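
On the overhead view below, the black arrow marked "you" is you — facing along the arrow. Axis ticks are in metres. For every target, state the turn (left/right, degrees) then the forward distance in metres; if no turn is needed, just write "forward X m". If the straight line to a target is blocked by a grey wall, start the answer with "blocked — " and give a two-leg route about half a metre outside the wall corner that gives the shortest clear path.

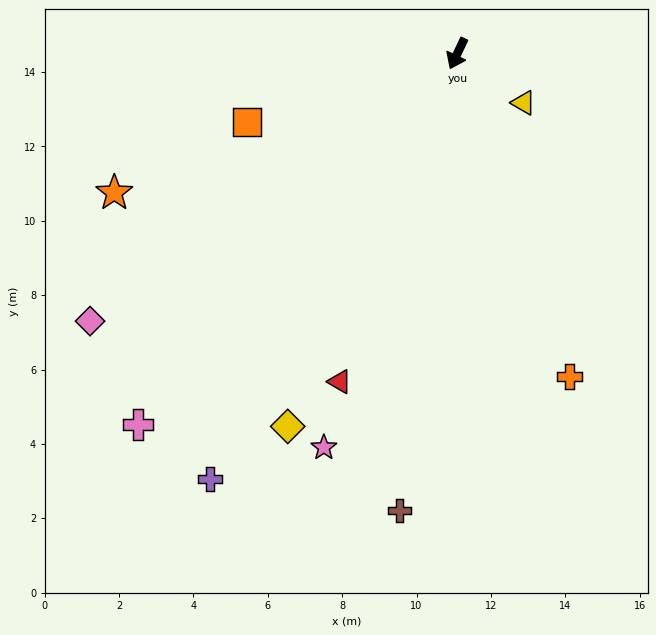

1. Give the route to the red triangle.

turn left 6°, forward 9.4 m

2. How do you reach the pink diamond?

turn right 29°, forward 12.2 m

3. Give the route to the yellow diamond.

forward 11.0 m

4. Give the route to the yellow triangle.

turn left 79°, forward 2.2 m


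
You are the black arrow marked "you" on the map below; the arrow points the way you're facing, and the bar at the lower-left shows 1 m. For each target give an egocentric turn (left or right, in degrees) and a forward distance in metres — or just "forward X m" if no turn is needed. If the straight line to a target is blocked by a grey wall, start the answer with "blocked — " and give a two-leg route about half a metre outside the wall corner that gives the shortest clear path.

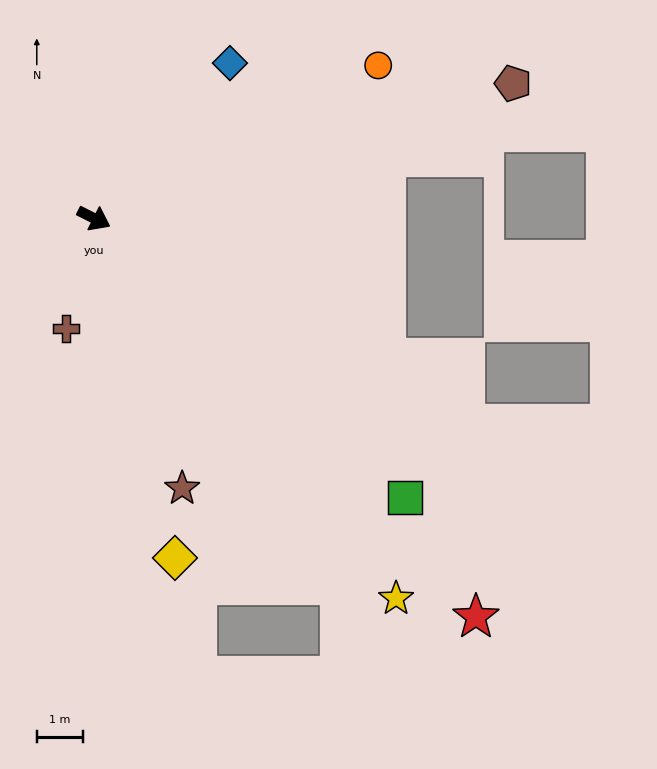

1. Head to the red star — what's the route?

turn right 19°, forward 11.9 m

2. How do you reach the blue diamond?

turn left 76°, forward 4.4 m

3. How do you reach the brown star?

turn right 45°, forward 6.1 m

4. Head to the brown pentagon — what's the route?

turn left 45°, forward 9.5 m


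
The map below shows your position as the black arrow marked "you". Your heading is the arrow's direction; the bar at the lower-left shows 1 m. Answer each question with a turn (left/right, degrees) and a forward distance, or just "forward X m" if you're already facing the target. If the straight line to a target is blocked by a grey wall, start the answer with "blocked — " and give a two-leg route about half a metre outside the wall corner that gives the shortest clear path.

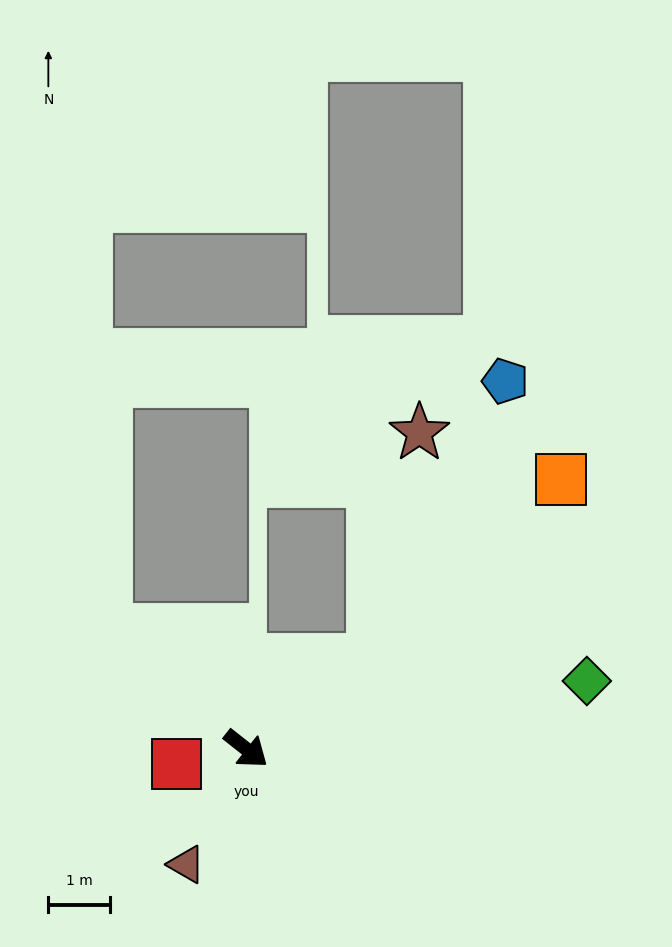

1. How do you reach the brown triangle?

turn right 79°, forward 2.1 m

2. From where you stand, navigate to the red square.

turn right 129°, forward 1.1 m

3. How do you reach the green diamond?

turn left 50°, forward 5.6 m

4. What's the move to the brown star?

blocked — turn left 73°, forward 2.5 m, then turn left 44°, forward 3.7 m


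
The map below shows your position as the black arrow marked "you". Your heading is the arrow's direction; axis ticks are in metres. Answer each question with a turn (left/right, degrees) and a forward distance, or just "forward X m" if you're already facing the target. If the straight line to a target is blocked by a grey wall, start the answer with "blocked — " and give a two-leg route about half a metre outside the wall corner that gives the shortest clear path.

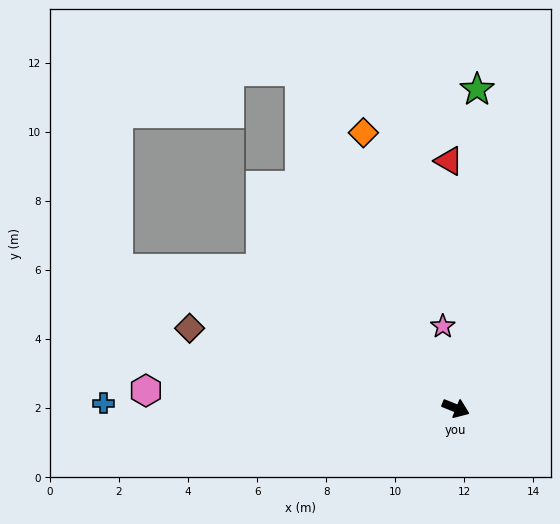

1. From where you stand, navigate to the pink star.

turn left 121°, forward 2.4 m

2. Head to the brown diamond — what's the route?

turn right 175°, forward 8.0 m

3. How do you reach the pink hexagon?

turn right 161°, forward 9.0 m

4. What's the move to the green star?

turn left 108°, forward 9.2 m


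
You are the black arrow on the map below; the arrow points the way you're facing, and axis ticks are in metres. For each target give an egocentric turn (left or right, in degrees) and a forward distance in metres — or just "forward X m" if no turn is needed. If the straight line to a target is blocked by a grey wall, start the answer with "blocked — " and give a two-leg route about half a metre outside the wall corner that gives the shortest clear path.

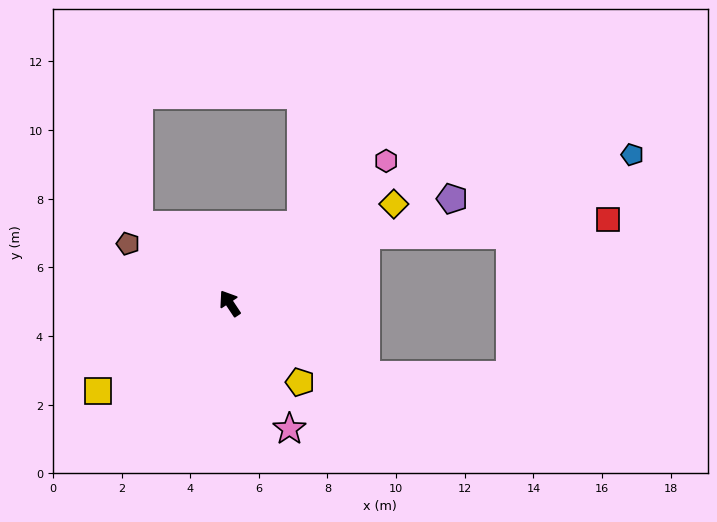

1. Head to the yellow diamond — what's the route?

turn right 92°, forward 5.6 m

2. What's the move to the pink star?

turn left 172°, forward 4.1 m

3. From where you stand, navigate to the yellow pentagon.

turn right 172°, forward 3.1 m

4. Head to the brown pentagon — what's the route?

turn left 26°, forward 3.4 m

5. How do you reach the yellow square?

turn left 90°, forward 4.6 m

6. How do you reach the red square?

blocked — turn right 97°, forward 4.4 m, then turn right 23°, forward 7.1 m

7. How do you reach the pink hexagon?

turn right 81°, forward 6.2 m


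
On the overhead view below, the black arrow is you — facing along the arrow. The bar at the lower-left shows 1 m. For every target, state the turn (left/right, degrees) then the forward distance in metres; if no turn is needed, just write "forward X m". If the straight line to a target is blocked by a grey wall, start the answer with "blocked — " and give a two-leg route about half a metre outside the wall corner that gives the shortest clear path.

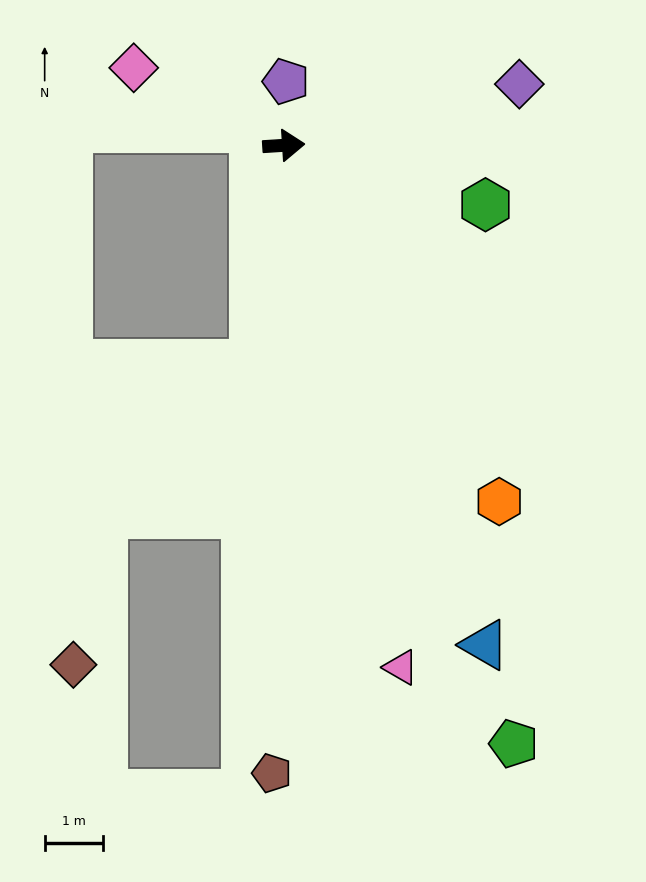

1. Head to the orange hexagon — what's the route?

turn right 62°, forward 7.2 m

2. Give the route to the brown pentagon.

turn right 95°, forward 10.8 m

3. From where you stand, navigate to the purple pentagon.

turn left 84°, forward 1.1 m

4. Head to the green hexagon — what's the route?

turn right 20°, forward 3.6 m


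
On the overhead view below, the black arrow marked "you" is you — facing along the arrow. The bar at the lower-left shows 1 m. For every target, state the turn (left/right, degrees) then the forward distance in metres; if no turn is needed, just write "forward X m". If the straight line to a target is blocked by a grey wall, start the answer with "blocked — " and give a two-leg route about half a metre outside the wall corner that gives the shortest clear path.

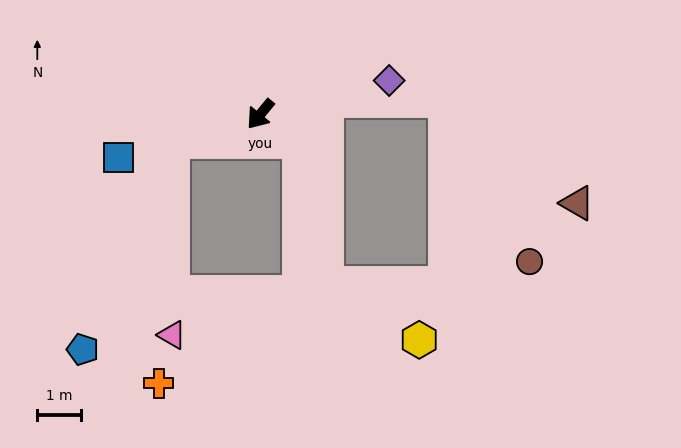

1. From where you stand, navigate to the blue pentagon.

blocked — turn right 34°, forward 2.1 m, then turn left 51°, forward 5.2 m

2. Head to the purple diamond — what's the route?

turn left 144°, forward 3.0 m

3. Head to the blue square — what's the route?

turn right 34°, forward 3.4 m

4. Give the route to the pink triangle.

blocked — turn right 34°, forward 2.1 m, then turn left 74°, forward 4.4 m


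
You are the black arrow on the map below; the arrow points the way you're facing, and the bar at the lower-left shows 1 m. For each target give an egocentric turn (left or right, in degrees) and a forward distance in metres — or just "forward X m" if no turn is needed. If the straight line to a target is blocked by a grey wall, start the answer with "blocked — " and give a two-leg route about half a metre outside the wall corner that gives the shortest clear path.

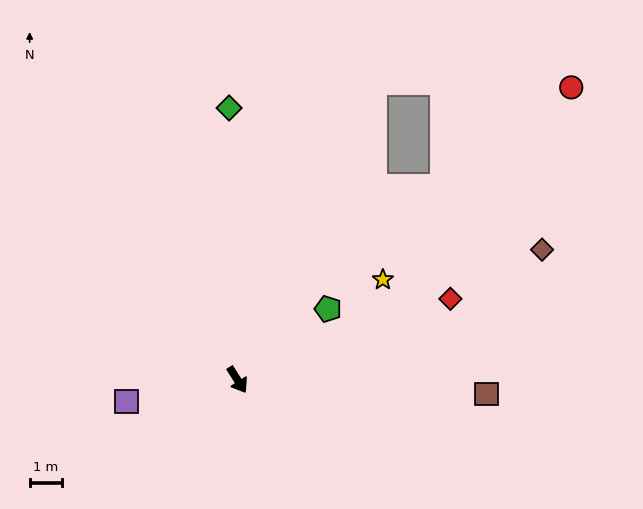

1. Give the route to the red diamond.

turn left 79°, forward 7.1 m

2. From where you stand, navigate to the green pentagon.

turn left 96°, forward 3.6 m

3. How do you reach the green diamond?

turn left 150°, forward 8.5 m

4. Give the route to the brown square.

turn left 55°, forward 7.8 m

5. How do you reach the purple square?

turn right 111°, forward 3.5 m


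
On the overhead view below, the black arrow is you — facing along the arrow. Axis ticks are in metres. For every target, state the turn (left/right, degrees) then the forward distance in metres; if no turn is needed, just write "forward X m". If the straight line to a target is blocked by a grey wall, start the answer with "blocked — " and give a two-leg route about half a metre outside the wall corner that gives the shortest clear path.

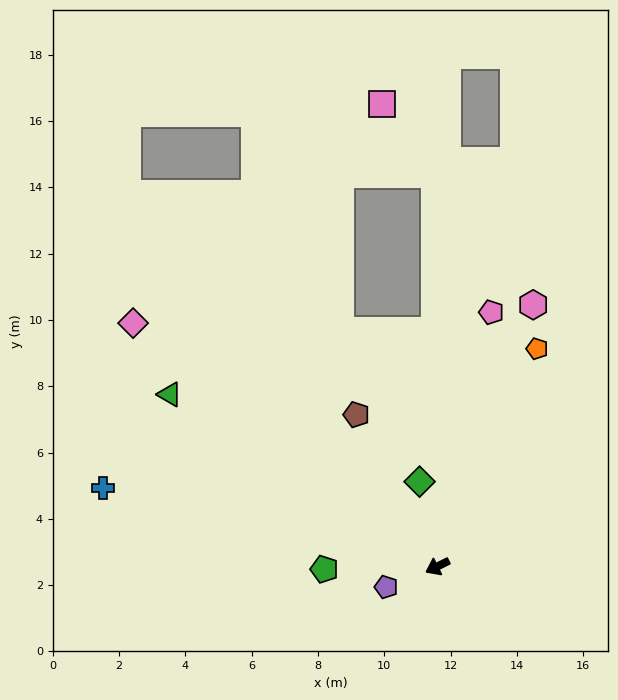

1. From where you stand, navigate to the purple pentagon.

turn right 4°, forward 1.7 m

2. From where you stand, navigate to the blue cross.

turn right 40°, forward 10.4 m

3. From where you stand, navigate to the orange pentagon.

turn right 141°, forward 7.2 m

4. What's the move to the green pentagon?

turn right 25°, forward 3.4 m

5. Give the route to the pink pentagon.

turn right 128°, forward 7.8 m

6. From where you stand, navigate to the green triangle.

turn right 59°, forward 9.6 m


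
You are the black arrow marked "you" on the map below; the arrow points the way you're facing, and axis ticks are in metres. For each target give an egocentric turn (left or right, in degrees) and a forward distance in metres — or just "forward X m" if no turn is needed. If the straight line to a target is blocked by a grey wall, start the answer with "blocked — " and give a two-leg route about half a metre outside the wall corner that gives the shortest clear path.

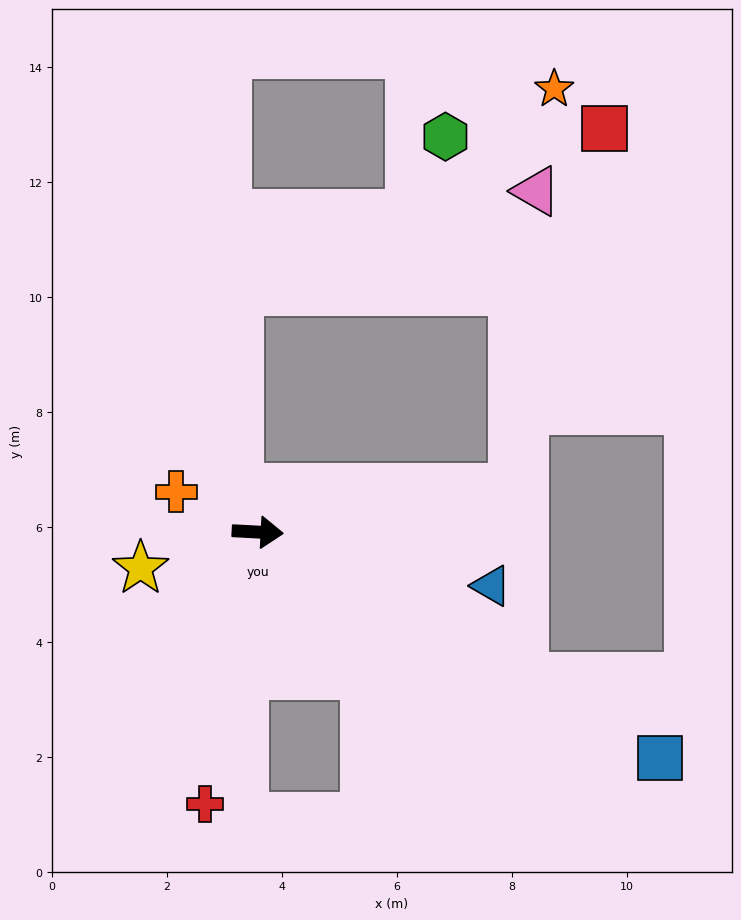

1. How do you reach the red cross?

turn right 98°, forward 4.8 m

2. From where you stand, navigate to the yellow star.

turn right 160°, forward 2.1 m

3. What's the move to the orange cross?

turn left 157°, forward 1.6 m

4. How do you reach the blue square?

turn right 26°, forward 8.0 m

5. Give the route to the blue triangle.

turn right 10°, forward 4.2 m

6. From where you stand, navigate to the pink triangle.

blocked — turn left 13°, forward 4.5 m, then turn left 76°, forward 5.2 m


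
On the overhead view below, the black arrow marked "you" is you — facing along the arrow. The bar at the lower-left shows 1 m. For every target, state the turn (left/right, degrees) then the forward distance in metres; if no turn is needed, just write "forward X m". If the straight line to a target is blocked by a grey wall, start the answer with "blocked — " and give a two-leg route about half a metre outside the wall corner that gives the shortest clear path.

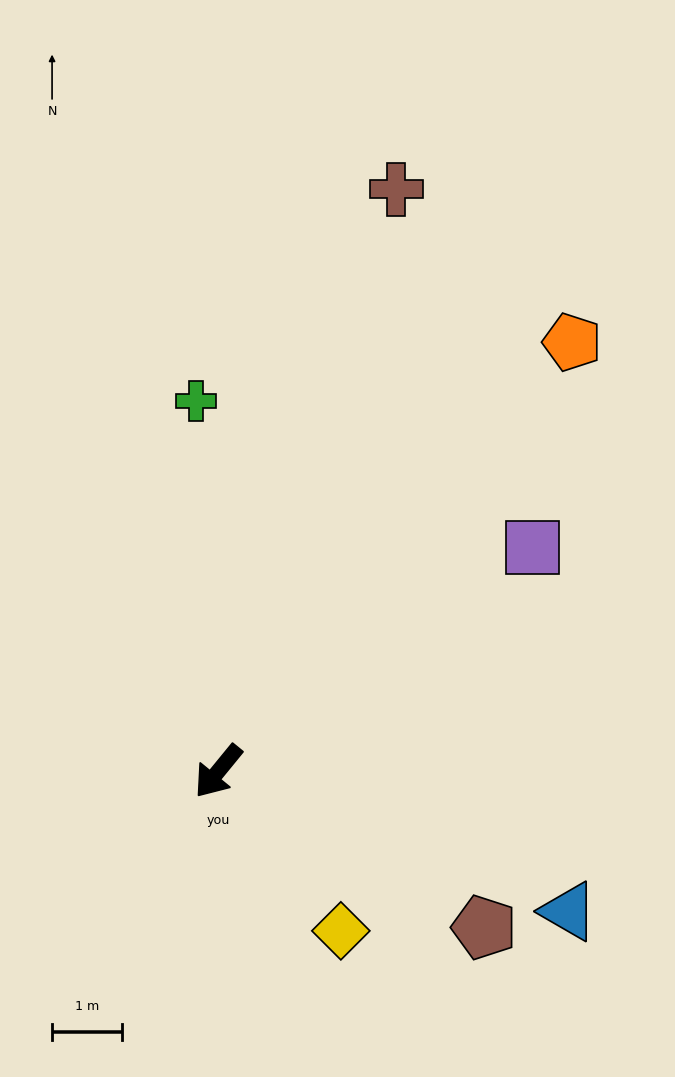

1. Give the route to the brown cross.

turn right 158°, forward 8.7 m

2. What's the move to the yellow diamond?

turn left 77°, forward 2.9 m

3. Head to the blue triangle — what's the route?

turn left 108°, forward 5.4 m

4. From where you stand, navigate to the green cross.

turn right 137°, forward 5.3 m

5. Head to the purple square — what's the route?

turn left 165°, forward 5.5 m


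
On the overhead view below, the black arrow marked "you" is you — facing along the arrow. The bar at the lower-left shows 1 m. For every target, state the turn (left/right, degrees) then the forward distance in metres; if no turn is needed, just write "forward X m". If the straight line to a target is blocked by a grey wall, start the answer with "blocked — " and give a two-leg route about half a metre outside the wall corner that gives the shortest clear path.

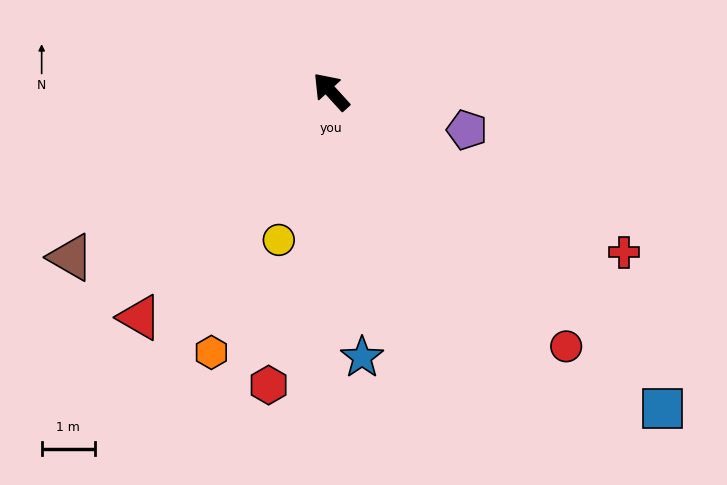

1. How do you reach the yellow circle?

turn left 118°, forward 3.0 m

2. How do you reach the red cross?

turn right 161°, forward 6.3 m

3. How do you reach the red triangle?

turn left 97°, forward 5.6 m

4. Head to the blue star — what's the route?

turn left 144°, forward 5.1 m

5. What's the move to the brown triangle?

turn left 80°, forward 5.8 m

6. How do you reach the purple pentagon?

turn right 148°, forward 2.7 m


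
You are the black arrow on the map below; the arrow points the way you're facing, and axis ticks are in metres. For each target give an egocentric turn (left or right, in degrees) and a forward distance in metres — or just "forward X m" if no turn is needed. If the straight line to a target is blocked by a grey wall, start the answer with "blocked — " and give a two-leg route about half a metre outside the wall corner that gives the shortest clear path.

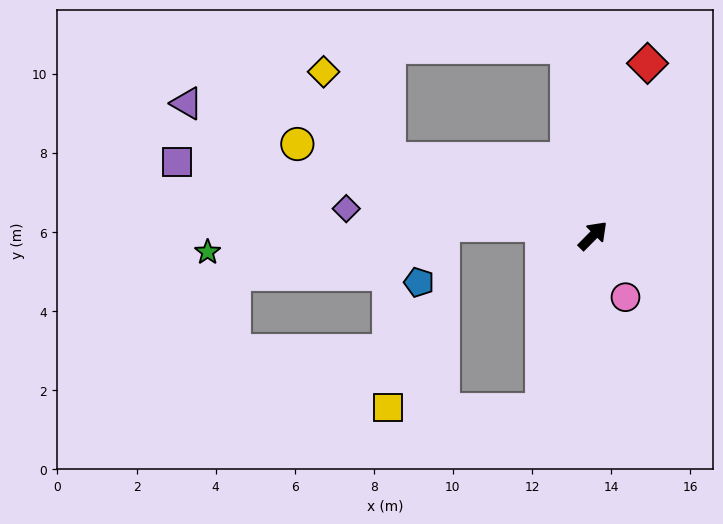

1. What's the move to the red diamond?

turn left 27°, forward 4.6 m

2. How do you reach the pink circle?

turn right 107°, forward 1.8 m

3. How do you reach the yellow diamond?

blocked — turn left 114°, forward 5.5 m, then turn right 32°, forward 2.8 m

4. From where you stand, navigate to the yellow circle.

turn left 118°, forward 7.8 m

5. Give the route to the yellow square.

blocked — turn right 152°, forward 4.6 m, then turn right 74°, forward 3.9 m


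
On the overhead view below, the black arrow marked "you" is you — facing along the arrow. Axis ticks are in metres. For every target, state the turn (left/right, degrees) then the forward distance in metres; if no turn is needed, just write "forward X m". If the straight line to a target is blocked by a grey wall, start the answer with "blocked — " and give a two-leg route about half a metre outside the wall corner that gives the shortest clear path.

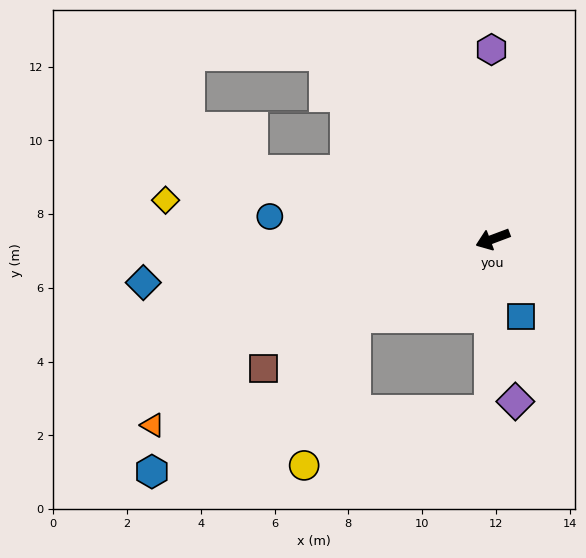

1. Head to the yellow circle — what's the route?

blocked — turn left 9°, forward 4.3 m, then turn left 41°, forward 4.2 m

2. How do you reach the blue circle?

turn right 26°, forward 6.1 m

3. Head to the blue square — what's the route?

turn left 89°, forward 2.2 m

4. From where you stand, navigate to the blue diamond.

turn right 13°, forward 9.6 m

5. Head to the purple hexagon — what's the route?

turn right 110°, forward 5.1 m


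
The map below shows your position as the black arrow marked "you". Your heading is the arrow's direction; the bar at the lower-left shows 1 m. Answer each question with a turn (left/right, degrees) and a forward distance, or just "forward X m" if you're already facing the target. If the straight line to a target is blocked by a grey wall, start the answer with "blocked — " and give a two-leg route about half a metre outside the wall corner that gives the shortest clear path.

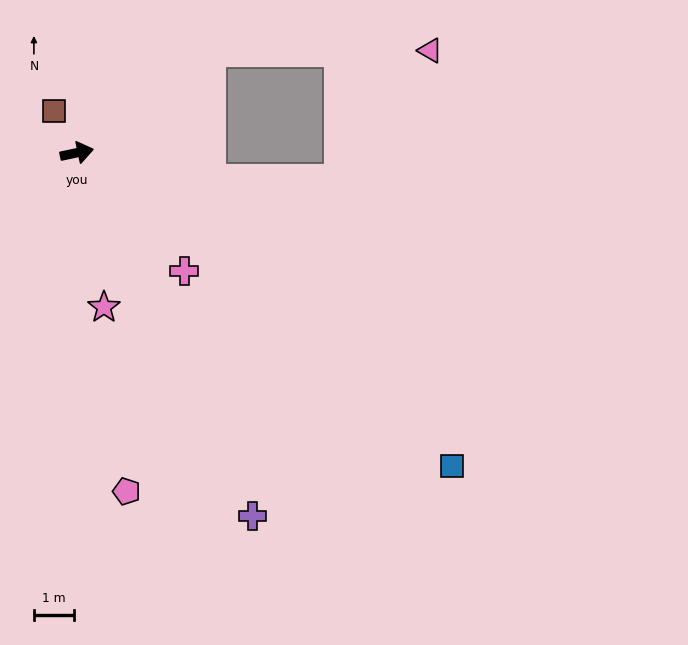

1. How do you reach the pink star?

turn right 92°, forward 3.9 m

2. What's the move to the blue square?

turn right 52°, forward 12.2 m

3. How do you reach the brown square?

turn left 107°, forward 1.2 m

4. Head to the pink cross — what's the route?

turn right 60°, forward 4.0 m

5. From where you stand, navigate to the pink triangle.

blocked — turn left 26°, forward 4.2 m, then turn right 38°, forward 5.5 m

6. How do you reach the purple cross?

turn right 76°, forward 10.0 m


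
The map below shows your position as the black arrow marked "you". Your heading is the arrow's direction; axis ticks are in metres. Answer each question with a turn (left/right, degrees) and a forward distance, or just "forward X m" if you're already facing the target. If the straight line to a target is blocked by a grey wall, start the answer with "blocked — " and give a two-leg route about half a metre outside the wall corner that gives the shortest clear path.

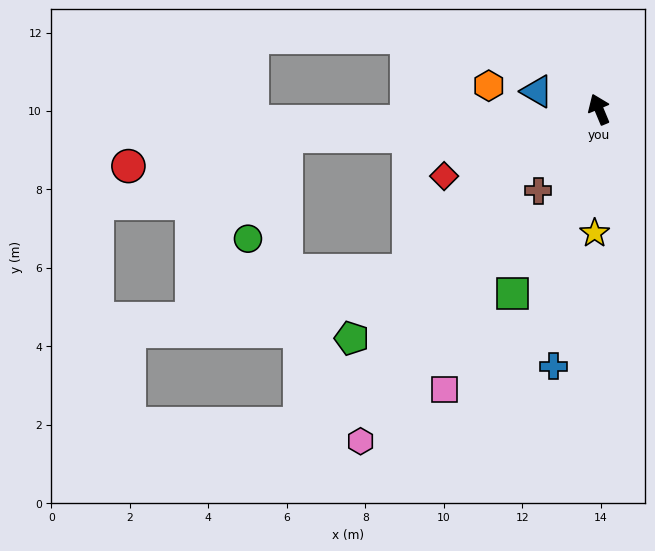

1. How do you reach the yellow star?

turn left 155°, forward 3.2 m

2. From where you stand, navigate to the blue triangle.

turn left 51°, forward 1.6 m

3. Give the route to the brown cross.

turn left 121°, forward 2.6 m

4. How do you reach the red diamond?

turn left 91°, forward 4.3 m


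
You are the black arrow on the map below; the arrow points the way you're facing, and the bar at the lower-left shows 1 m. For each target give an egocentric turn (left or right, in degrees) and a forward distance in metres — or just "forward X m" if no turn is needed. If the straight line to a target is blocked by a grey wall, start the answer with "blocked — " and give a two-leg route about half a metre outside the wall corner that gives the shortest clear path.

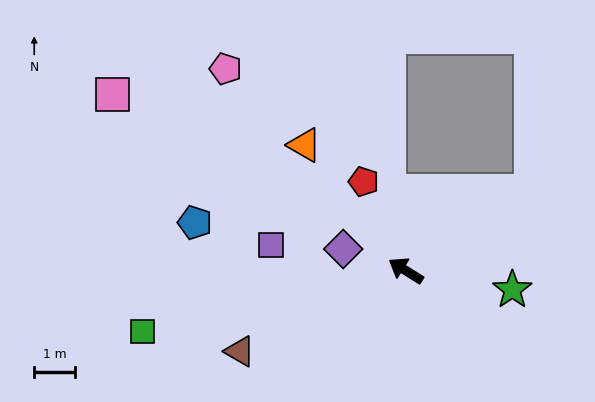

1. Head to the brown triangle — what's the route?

turn left 58°, forward 4.5 m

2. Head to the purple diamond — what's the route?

turn left 13°, forward 1.6 m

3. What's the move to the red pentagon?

turn right 33°, forward 2.4 m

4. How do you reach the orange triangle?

turn right 19°, forward 4.0 m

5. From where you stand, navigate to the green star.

turn right 158°, forward 2.7 m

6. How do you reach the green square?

turn left 45°, forward 6.7 m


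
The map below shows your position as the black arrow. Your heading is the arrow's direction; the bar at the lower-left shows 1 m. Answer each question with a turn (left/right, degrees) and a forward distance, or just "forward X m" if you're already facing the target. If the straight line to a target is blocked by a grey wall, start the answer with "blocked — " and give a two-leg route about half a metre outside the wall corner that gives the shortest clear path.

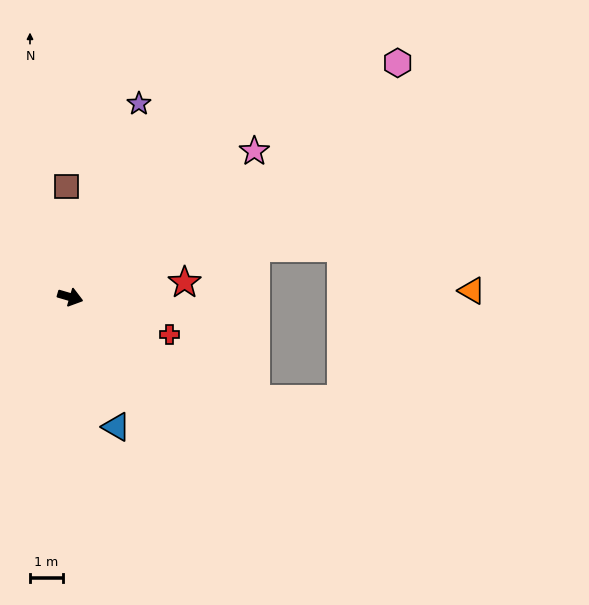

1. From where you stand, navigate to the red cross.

turn right 4°, forward 3.2 m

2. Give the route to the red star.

turn left 24°, forward 3.5 m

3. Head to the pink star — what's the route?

turn left 55°, forward 7.1 m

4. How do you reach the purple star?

turn left 87°, forward 6.2 m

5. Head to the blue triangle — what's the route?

turn right 54°, forward 4.2 m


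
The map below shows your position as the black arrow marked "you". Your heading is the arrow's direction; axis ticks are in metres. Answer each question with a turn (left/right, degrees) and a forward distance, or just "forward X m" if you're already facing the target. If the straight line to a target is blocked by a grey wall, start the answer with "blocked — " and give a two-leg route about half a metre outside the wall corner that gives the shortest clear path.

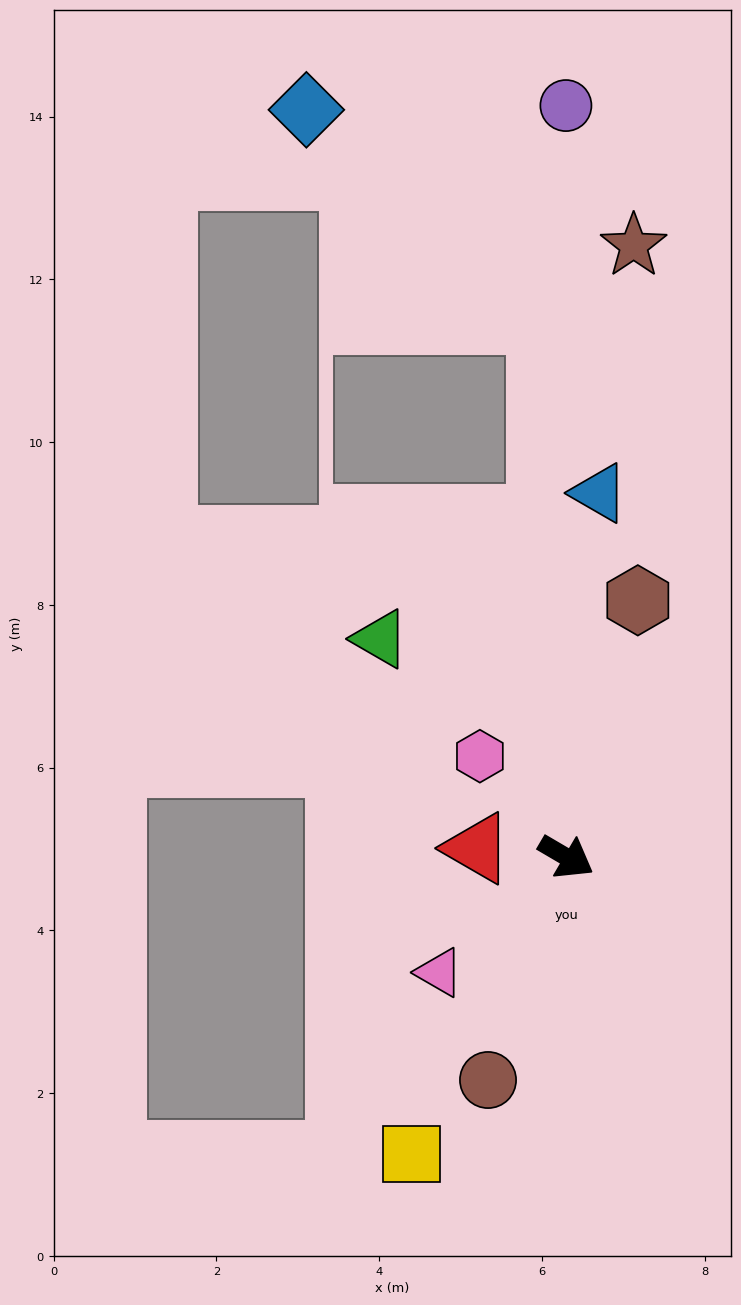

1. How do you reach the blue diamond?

blocked — turn left 123°, forward 6.6 m, then turn left 46°, forward 3.9 m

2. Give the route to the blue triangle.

turn left 115°, forward 4.5 m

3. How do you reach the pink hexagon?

turn left 161°, forward 1.6 m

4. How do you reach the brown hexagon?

turn left 105°, forward 3.3 m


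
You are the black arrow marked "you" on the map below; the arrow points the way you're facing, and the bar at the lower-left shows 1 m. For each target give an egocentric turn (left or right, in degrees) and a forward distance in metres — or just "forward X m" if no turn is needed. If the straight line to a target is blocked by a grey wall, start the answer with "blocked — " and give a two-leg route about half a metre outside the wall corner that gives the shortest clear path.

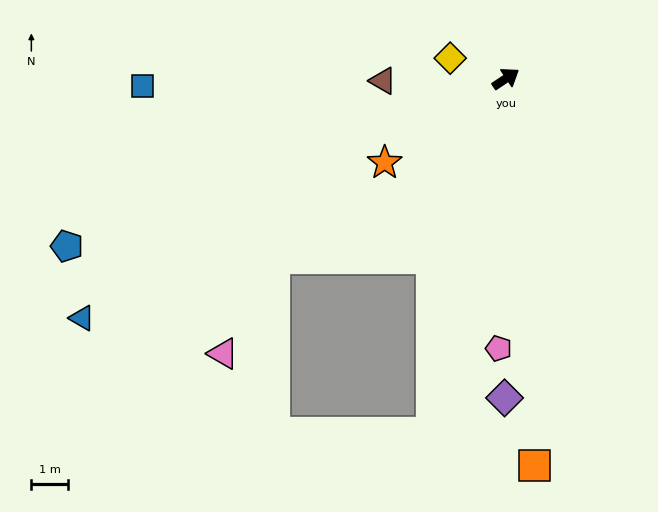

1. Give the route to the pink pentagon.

turn right 125°, forward 7.3 m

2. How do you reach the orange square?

turn right 120°, forward 10.5 m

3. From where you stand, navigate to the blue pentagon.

turn left 167°, forward 12.7 m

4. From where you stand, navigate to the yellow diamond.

turn left 126°, forward 1.6 m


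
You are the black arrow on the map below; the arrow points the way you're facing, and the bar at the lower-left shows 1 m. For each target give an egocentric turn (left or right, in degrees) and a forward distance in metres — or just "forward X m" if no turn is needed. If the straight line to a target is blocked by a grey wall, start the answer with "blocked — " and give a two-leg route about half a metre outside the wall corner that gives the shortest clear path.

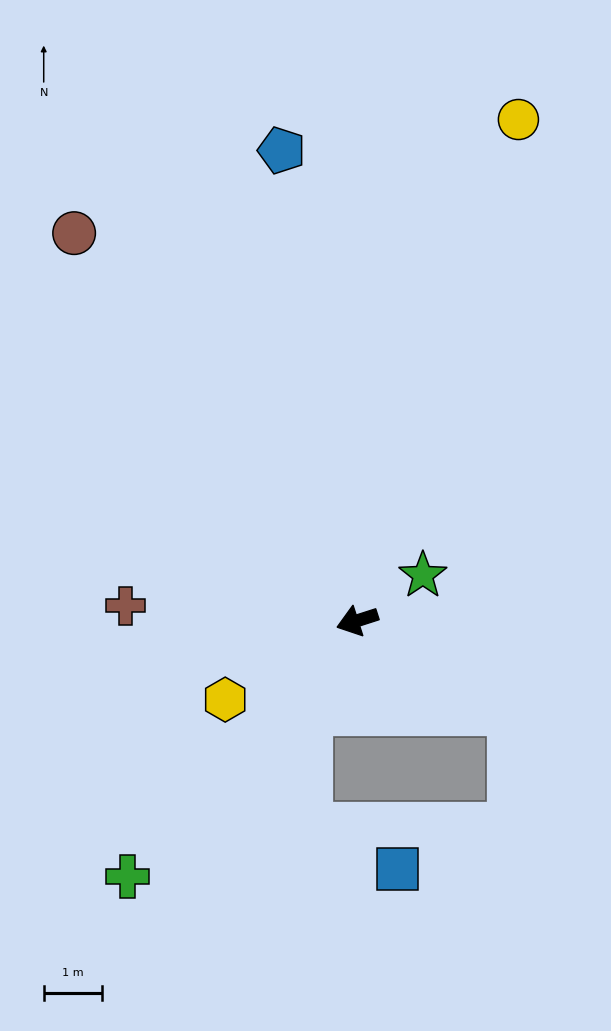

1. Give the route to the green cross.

turn left 30°, forward 5.9 m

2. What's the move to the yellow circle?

turn right 126°, forward 9.1 m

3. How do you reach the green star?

turn right 163°, forward 1.4 m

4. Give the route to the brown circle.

turn right 72°, forward 8.3 m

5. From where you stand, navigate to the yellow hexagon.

turn left 13°, forward 2.7 m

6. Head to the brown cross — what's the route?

turn right 21°, forward 4.0 m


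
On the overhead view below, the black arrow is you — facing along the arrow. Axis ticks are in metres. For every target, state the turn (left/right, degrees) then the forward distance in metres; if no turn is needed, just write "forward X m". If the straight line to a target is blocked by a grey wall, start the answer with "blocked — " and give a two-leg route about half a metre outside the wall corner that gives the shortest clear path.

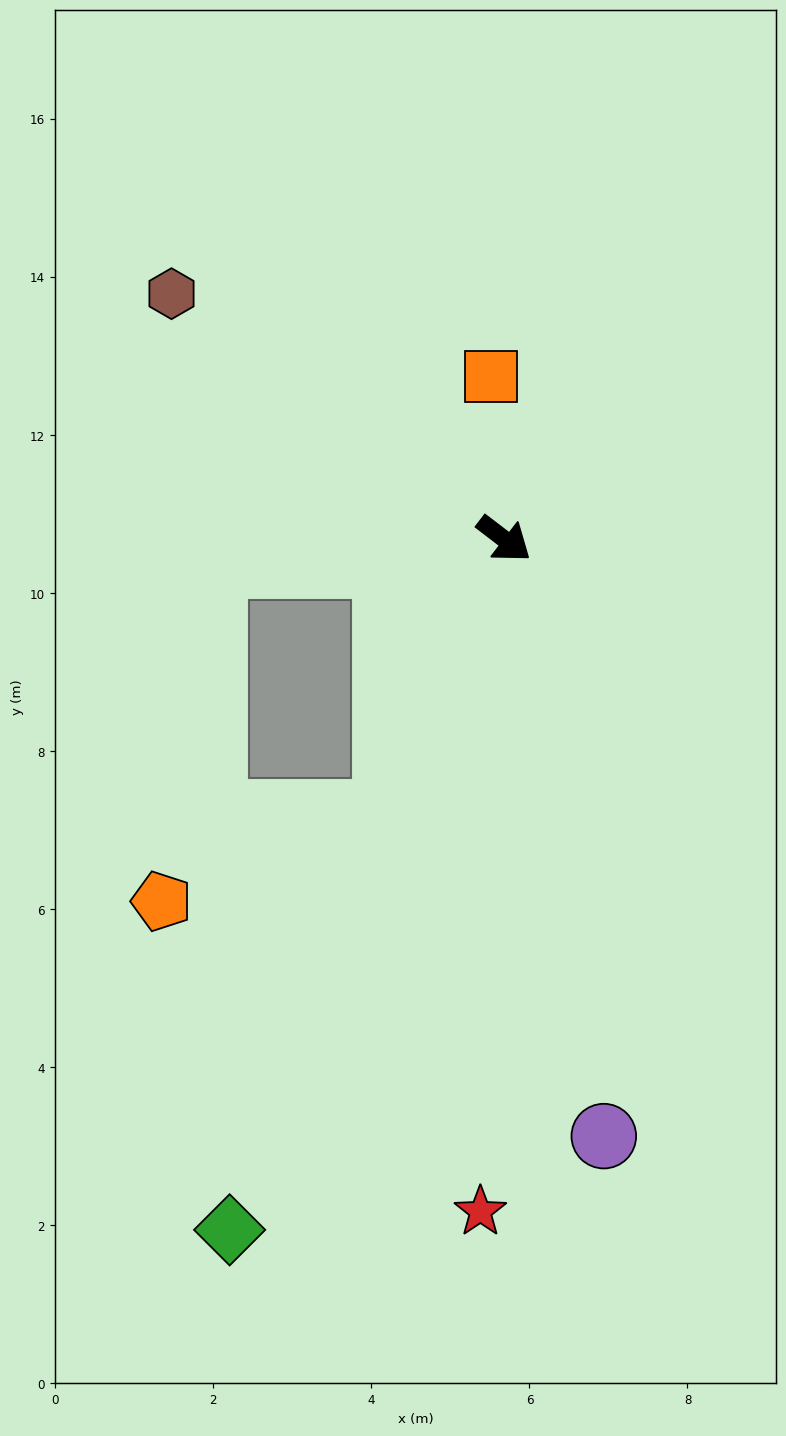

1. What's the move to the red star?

turn right 55°, forward 8.5 m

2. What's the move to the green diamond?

turn right 74°, forward 9.4 m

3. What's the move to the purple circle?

turn right 43°, forward 7.7 m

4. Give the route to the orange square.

turn left 132°, forward 2.1 m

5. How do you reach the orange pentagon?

blocked — turn right 76°, forward 3.8 m, then turn right 45°, forward 3.1 m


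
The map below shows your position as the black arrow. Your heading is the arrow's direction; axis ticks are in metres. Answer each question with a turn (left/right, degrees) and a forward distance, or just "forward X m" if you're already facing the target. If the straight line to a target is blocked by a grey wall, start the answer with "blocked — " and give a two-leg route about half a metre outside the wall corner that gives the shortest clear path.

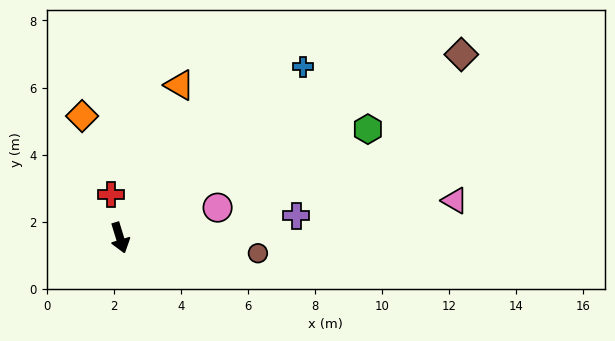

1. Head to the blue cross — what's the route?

turn left 116°, forward 7.5 m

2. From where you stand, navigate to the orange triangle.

turn left 142°, forward 4.9 m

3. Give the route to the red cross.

turn left 175°, forward 1.3 m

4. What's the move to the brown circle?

turn left 67°, forward 4.1 m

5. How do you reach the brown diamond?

turn left 101°, forward 11.6 m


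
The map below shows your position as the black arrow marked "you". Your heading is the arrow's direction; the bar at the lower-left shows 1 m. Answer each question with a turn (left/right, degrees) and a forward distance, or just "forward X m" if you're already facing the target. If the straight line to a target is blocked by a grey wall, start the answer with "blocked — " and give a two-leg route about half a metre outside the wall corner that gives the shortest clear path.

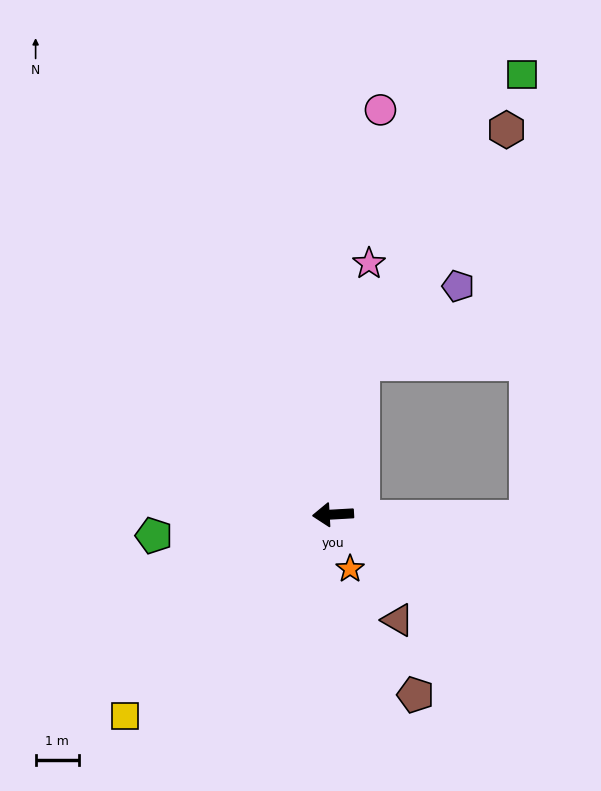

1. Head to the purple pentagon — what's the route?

blocked — turn right 104°, forward 3.6 m, then turn right 41°, forward 2.9 m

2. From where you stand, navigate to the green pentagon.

turn left 3°, forward 4.2 m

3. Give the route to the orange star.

turn left 104°, forward 1.3 m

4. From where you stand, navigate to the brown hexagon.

blocked — turn right 104°, forward 3.6 m, then turn right 21°, forward 6.4 m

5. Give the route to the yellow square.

turn left 41°, forward 6.7 m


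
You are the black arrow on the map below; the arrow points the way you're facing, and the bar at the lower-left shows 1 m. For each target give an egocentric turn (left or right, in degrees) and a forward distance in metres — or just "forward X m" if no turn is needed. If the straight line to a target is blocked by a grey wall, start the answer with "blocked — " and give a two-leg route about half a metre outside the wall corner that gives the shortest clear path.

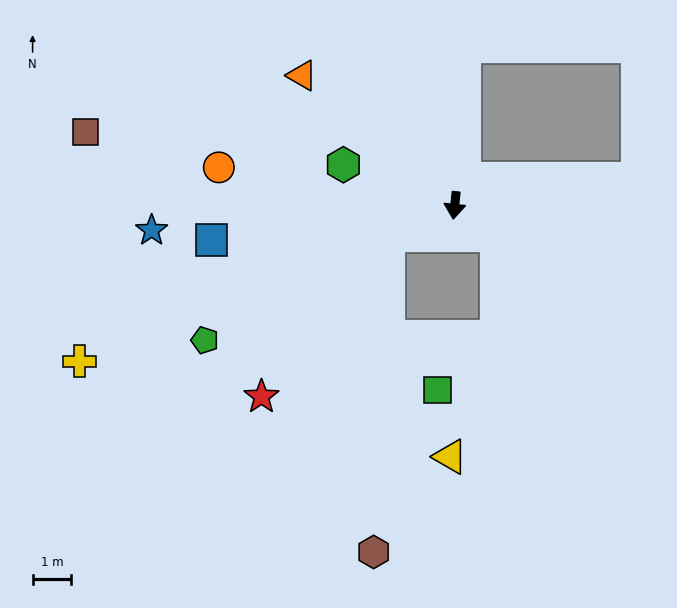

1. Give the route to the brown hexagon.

blocked — turn right 59°, forward 1.9 m, then turn left 62°, forward 8.1 m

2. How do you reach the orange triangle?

turn right 124°, forward 5.2 m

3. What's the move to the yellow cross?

turn right 61°, forward 10.5 m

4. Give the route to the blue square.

turn right 76°, forward 6.3 m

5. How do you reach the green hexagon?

turn right 104°, forward 3.1 m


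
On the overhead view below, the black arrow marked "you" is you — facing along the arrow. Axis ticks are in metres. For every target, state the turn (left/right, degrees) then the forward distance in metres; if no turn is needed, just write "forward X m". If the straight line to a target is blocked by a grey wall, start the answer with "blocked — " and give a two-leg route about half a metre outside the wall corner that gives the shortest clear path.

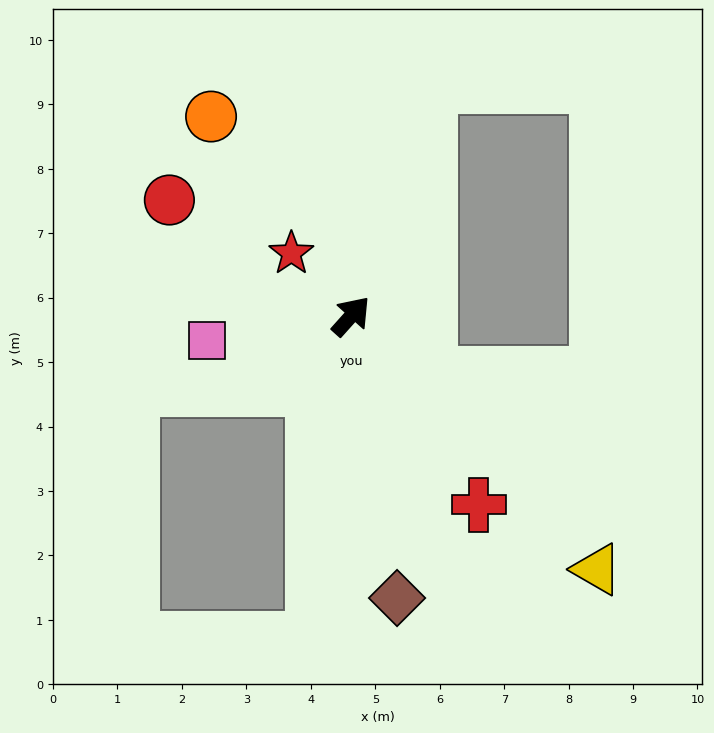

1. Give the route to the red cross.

turn right 104°, forward 3.5 m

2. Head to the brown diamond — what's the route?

turn right 129°, forward 4.4 m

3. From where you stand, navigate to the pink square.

turn left 142°, forward 2.3 m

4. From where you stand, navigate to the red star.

turn left 86°, forward 1.3 m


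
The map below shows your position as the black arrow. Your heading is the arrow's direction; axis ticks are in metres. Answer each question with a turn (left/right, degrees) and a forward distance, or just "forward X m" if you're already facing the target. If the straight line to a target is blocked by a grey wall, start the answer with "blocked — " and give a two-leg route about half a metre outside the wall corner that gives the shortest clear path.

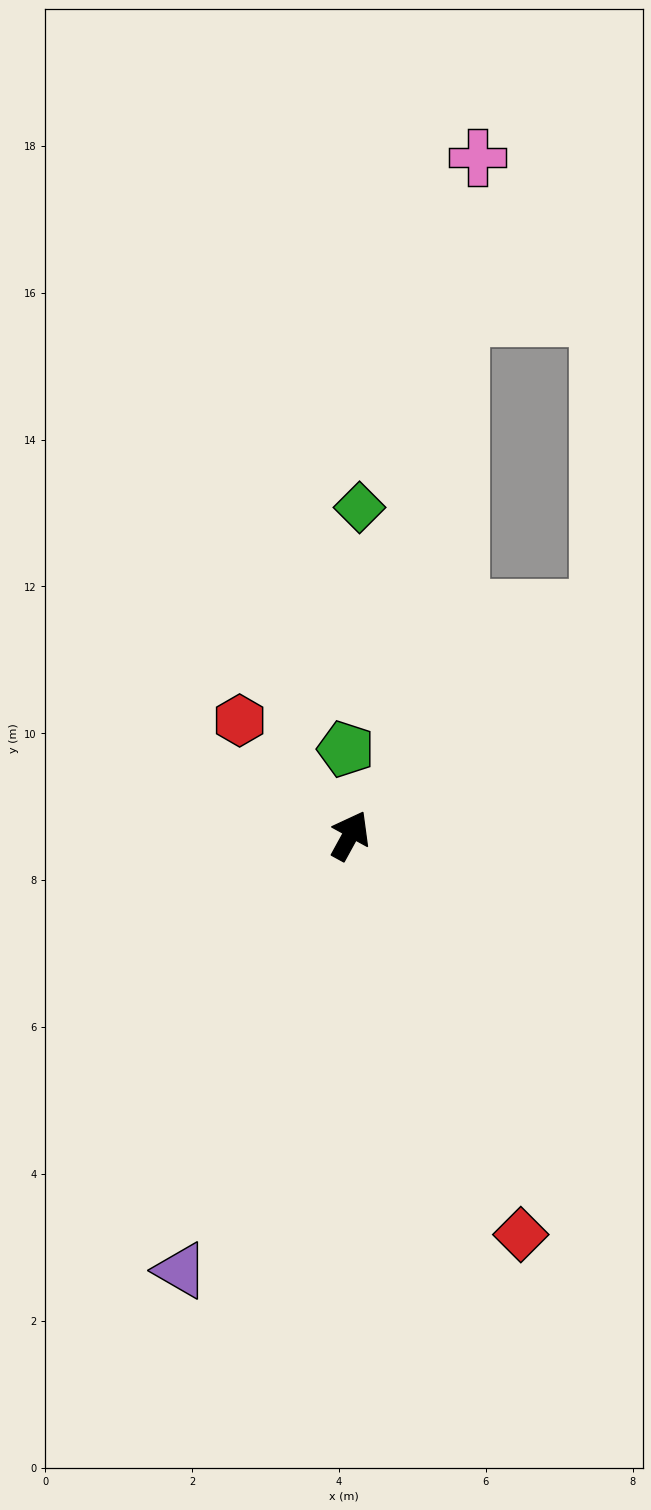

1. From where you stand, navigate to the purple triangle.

turn right 173°, forward 6.4 m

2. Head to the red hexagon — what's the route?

turn left 73°, forward 2.2 m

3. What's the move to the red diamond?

turn right 128°, forward 5.9 m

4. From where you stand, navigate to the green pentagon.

turn left 32°, forward 1.2 m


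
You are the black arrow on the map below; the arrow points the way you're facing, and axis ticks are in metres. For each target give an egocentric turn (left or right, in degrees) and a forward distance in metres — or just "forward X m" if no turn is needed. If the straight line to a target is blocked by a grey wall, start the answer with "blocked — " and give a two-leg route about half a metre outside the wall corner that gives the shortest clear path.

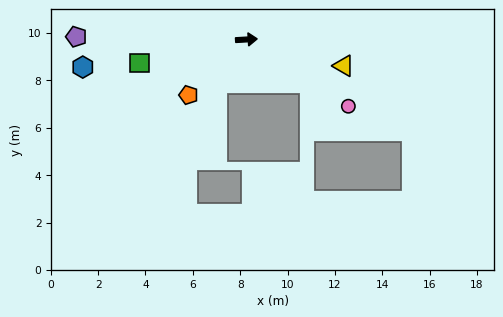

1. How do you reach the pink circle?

turn right 37°, forward 5.1 m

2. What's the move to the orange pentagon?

turn right 140°, forward 3.4 m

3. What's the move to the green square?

turn right 171°, forward 4.6 m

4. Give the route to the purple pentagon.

turn left 176°, forward 7.2 m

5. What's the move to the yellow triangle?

turn right 18°, forward 4.3 m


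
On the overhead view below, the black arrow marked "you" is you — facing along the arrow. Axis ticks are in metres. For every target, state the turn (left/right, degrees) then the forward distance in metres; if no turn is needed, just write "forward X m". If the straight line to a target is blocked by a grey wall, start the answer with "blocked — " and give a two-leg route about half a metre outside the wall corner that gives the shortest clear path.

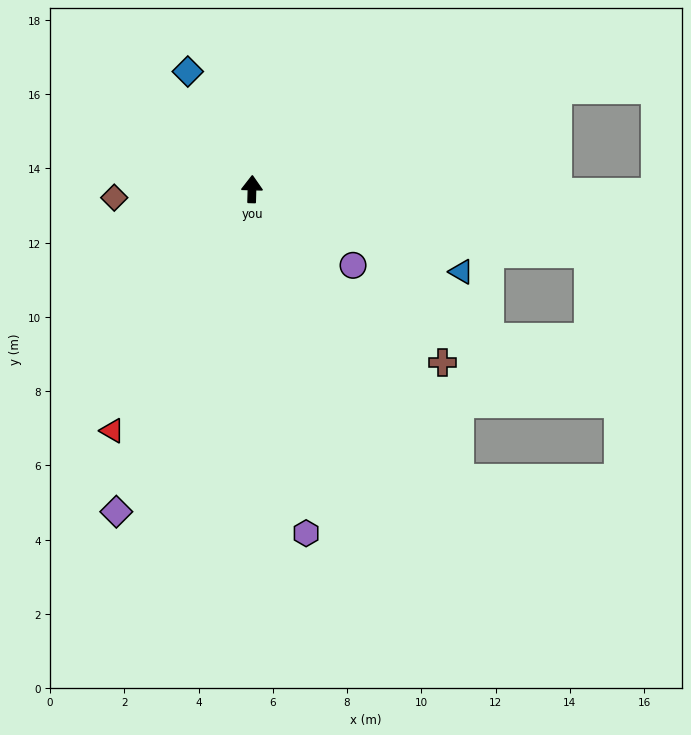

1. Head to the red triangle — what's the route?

turn left 151°, forward 7.5 m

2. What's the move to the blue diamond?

turn left 30°, forward 3.6 m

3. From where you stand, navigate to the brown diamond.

turn left 95°, forward 3.7 m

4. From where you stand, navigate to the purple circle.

turn right 125°, forward 3.4 m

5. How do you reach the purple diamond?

turn left 159°, forward 9.4 m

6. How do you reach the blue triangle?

turn right 110°, forward 6.1 m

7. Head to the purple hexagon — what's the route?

turn right 170°, forward 9.4 m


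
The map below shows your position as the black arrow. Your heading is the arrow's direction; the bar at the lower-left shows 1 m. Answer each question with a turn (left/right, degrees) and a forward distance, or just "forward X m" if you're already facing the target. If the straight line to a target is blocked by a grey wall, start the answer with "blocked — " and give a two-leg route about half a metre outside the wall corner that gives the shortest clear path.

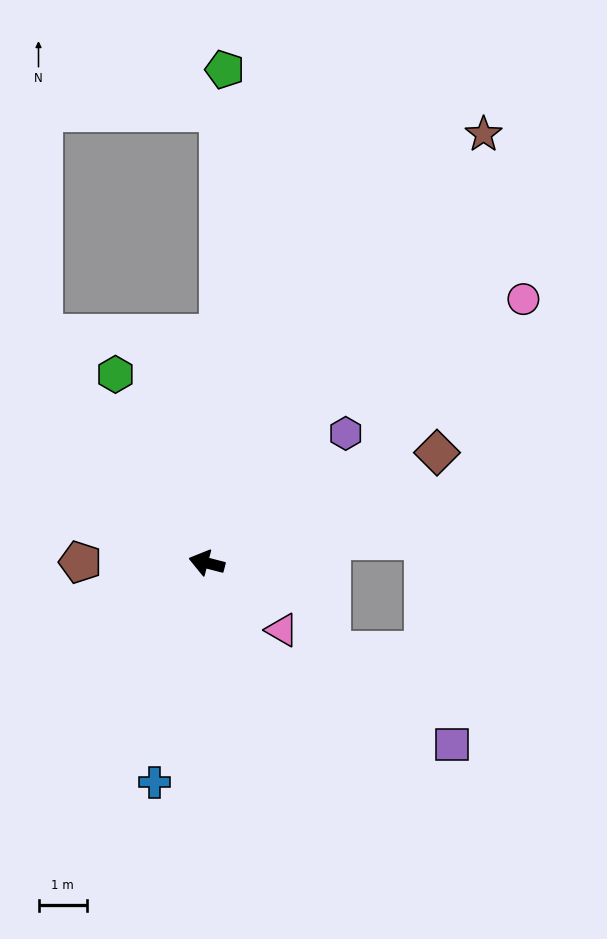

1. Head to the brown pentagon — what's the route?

turn left 14°, forward 2.6 m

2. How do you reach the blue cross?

turn left 91°, forward 4.6 m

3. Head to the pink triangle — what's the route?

turn left 153°, forward 2.1 m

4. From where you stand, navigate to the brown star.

turn right 108°, forward 10.5 m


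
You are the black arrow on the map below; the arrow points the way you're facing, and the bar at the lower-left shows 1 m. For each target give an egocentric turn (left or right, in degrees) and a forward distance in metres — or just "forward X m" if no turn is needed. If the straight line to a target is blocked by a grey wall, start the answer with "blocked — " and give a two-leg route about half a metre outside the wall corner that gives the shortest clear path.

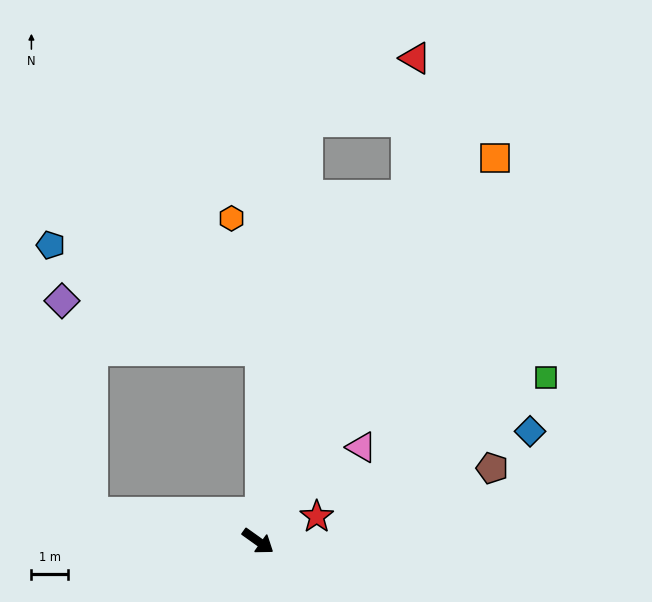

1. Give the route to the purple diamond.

blocked — turn right 154°, forward 4.5 m, then turn right 72°, forward 5.8 m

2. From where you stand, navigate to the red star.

turn left 58°, forward 1.7 m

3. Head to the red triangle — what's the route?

blocked — turn left 102°, forward 10.2 m, then turn left 20°, forward 3.7 m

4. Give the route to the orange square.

turn left 94°, forward 12.2 m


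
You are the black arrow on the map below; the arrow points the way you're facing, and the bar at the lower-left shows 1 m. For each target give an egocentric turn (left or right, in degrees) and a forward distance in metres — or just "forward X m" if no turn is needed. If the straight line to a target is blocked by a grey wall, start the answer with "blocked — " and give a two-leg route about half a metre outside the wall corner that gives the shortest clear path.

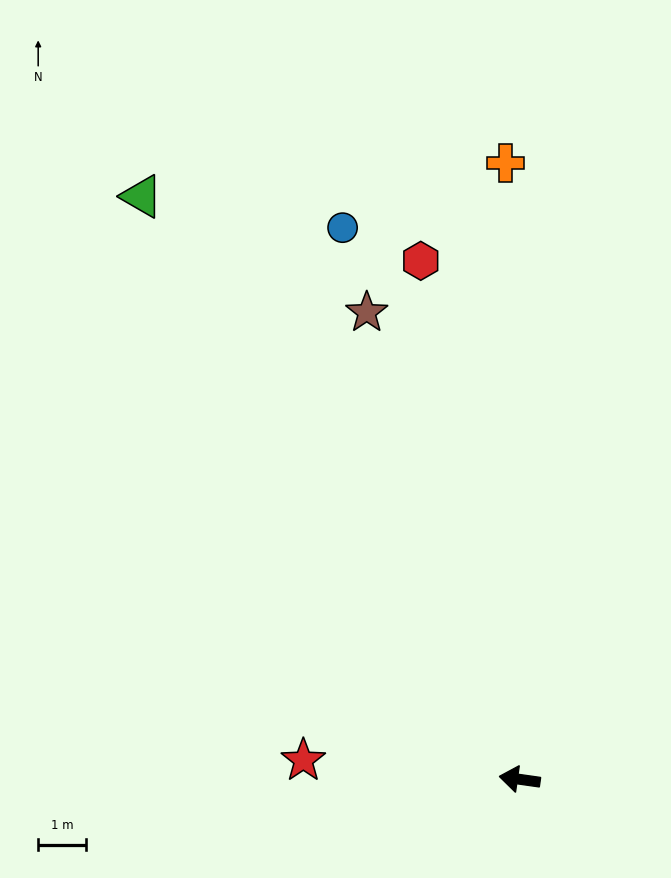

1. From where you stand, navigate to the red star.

turn left 3°, forward 4.5 m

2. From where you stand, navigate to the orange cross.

turn right 81°, forward 12.8 m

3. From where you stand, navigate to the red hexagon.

turn right 71°, forward 11.0 m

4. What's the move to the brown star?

turn right 64°, forward 10.2 m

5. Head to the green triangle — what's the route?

turn right 49°, forward 14.4 m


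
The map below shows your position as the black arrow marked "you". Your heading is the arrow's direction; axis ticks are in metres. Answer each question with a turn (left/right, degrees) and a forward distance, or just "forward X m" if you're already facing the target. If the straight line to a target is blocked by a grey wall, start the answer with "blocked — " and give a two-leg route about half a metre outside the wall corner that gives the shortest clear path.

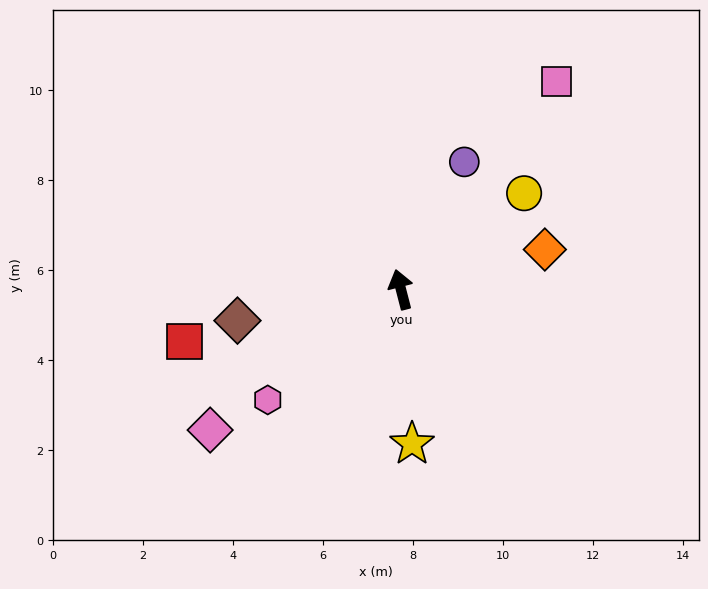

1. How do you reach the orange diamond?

turn right 89°, forward 3.3 m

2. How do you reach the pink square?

turn right 51°, forward 5.8 m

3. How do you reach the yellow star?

turn left 170°, forward 3.4 m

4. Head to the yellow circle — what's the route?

turn right 67°, forward 3.5 m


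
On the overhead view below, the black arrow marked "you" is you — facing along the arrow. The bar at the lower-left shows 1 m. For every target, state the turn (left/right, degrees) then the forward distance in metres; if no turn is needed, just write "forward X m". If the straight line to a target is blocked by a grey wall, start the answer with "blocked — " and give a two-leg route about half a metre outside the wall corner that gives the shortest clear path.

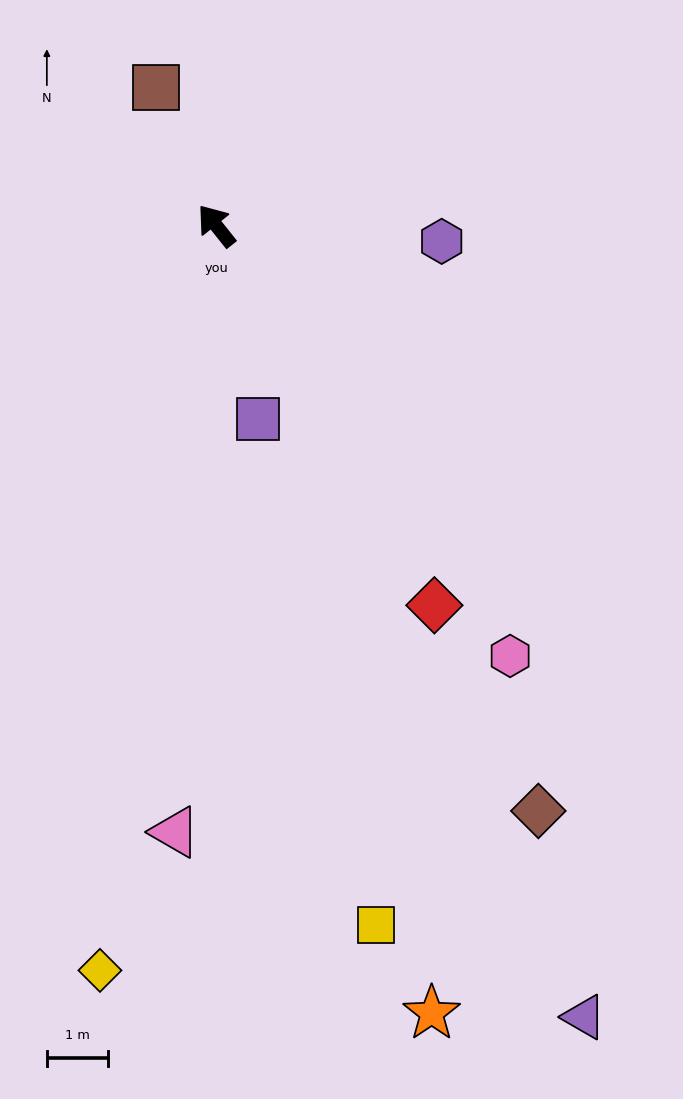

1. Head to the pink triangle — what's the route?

turn left 138°, forward 10.0 m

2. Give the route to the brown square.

turn right 15°, forward 2.5 m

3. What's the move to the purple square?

turn left 153°, forward 3.3 m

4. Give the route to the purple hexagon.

turn right 133°, forward 3.7 m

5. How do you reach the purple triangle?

turn left 166°, forward 14.3 m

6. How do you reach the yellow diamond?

turn left 133°, forward 12.4 m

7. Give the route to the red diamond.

turn left 171°, forward 7.2 m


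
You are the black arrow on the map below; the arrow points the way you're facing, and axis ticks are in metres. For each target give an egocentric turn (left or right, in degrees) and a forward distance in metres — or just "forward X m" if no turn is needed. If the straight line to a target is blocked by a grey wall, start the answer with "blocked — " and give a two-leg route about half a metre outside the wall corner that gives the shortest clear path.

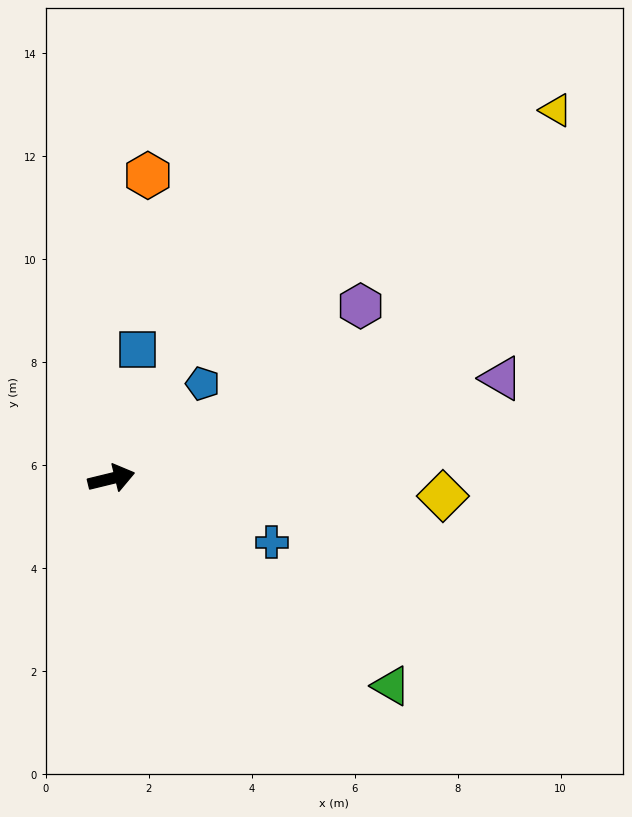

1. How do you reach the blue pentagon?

turn left 32°, forward 2.6 m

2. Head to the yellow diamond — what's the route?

turn right 17°, forward 6.4 m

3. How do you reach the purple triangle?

forward 7.8 m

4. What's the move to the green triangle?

turn right 50°, forward 6.8 m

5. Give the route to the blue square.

turn left 65°, forward 2.6 m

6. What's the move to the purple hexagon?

turn left 21°, forward 5.9 m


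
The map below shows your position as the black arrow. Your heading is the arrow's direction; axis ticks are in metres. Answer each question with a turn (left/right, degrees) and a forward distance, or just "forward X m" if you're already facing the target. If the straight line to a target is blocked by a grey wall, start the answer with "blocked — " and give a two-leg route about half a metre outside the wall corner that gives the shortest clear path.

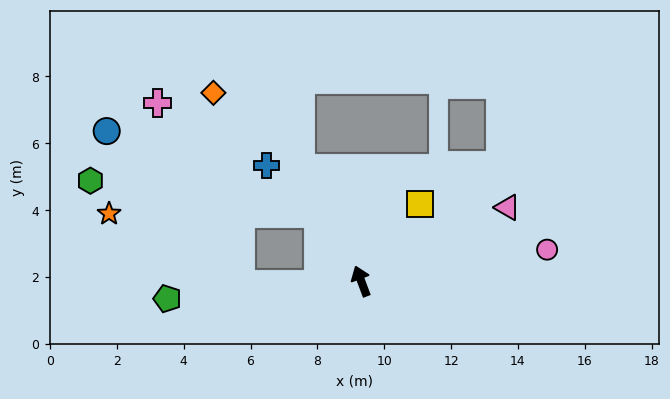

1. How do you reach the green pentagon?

turn left 75°, forward 5.8 m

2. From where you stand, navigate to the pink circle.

turn right 101°, forward 5.6 m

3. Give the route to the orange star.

blocked — turn left 12°, forward 2.4 m, then turn left 57°, forward 6.2 m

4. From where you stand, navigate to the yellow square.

turn right 58°, forward 2.9 m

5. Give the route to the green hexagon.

blocked — turn left 12°, forward 2.4 m, then turn left 49°, forward 6.9 m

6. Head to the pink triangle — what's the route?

turn right 84°, forward 4.9 m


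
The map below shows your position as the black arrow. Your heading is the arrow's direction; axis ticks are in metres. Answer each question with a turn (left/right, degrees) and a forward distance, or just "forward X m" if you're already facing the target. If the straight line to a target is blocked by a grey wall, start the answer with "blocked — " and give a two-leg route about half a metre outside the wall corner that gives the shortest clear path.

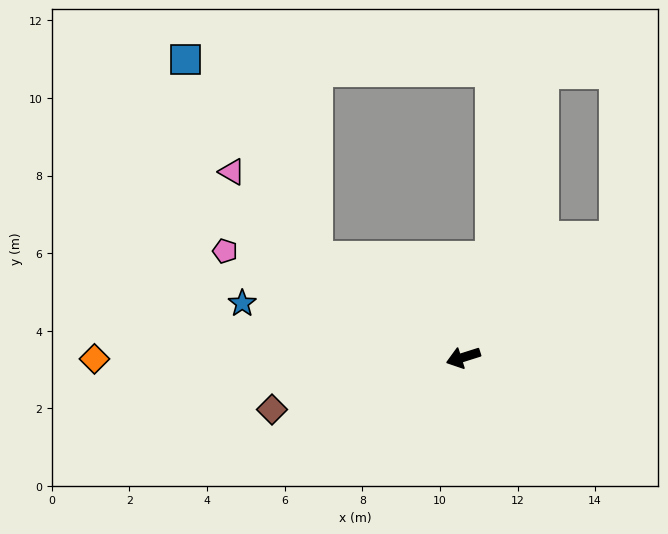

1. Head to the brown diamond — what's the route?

turn right 2°, forward 5.1 m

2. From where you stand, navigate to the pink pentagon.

turn right 42°, forward 6.7 m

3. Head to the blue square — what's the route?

blocked — turn right 52°, forward 4.6 m, then turn right 22°, forward 6.1 m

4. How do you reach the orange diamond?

turn right 17°, forward 9.5 m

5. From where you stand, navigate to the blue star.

turn right 31°, forward 5.9 m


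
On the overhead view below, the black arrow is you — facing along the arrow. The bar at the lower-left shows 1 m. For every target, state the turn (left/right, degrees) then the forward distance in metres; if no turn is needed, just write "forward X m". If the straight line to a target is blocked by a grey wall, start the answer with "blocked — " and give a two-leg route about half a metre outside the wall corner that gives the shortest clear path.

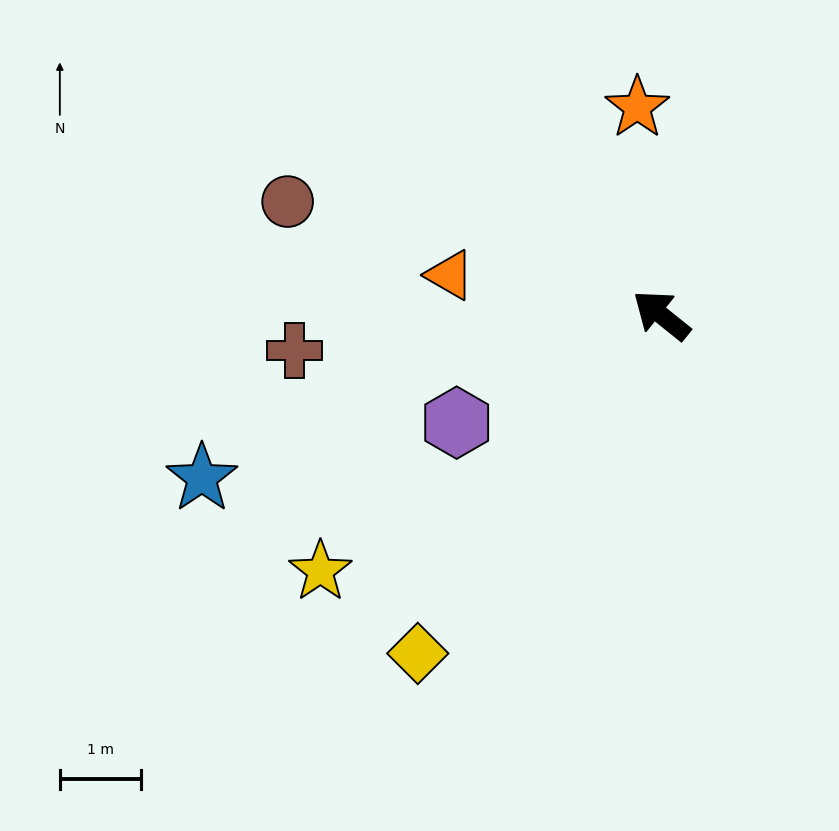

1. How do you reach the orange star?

turn right 45°, forward 2.6 m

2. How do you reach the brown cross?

turn left 44°, forward 4.5 m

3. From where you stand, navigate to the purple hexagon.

turn left 66°, forward 2.9 m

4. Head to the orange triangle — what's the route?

turn left 28°, forward 2.7 m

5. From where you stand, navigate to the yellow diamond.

turn left 93°, forward 5.1 m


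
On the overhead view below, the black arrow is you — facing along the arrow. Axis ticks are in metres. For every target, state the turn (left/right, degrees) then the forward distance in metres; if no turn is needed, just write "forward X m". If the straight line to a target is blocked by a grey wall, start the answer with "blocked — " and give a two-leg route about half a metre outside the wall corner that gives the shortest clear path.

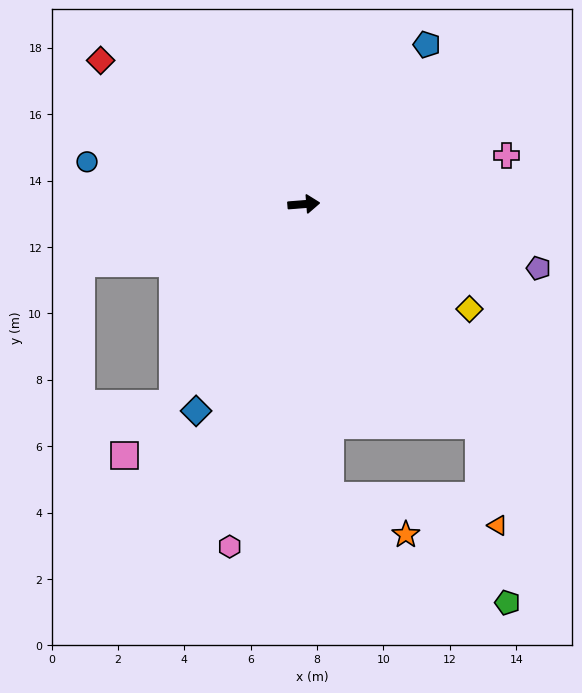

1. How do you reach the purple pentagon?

turn right 20°, forward 7.3 m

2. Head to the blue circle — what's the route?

turn left 164°, forward 6.7 m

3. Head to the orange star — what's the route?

blocked — turn right 89°, forward 8.8 m, then turn left 57°, forward 2.6 m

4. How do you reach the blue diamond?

turn right 122°, forward 7.0 m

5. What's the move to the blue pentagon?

turn left 48°, forward 6.1 m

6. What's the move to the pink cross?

turn left 9°, forward 6.3 m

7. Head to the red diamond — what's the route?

turn left 140°, forward 7.5 m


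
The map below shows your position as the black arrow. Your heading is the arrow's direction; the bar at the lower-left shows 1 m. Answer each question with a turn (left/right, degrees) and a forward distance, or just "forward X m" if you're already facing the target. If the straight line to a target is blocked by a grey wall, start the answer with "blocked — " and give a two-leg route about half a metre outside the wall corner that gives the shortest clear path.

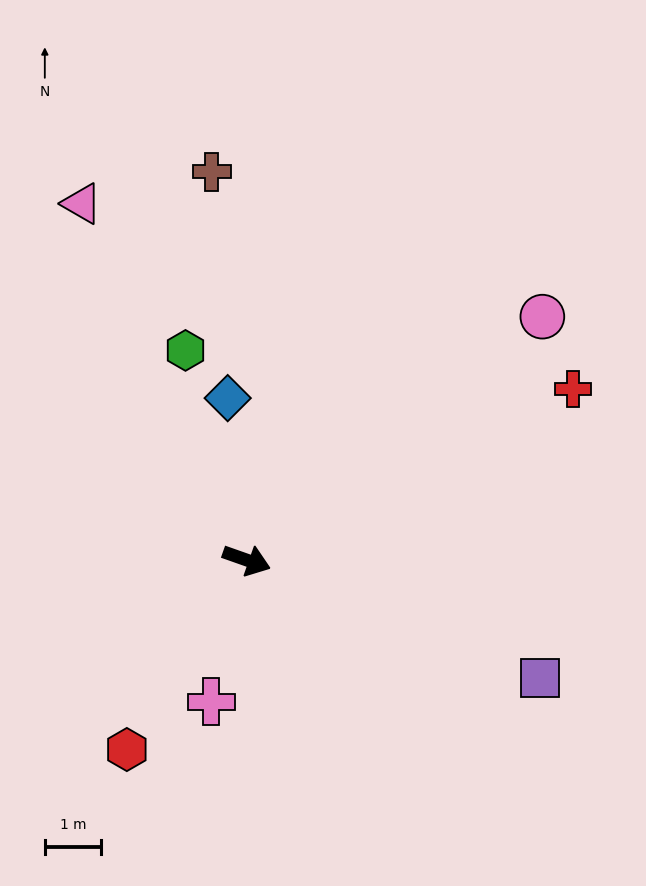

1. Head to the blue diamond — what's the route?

turn left 116°, forward 2.9 m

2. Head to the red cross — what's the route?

turn left 47°, forward 6.5 m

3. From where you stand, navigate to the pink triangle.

turn left 134°, forward 7.0 m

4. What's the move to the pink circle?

turn left 59°, forward 6.8 m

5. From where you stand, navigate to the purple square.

turn right 3°, forward 5.6 m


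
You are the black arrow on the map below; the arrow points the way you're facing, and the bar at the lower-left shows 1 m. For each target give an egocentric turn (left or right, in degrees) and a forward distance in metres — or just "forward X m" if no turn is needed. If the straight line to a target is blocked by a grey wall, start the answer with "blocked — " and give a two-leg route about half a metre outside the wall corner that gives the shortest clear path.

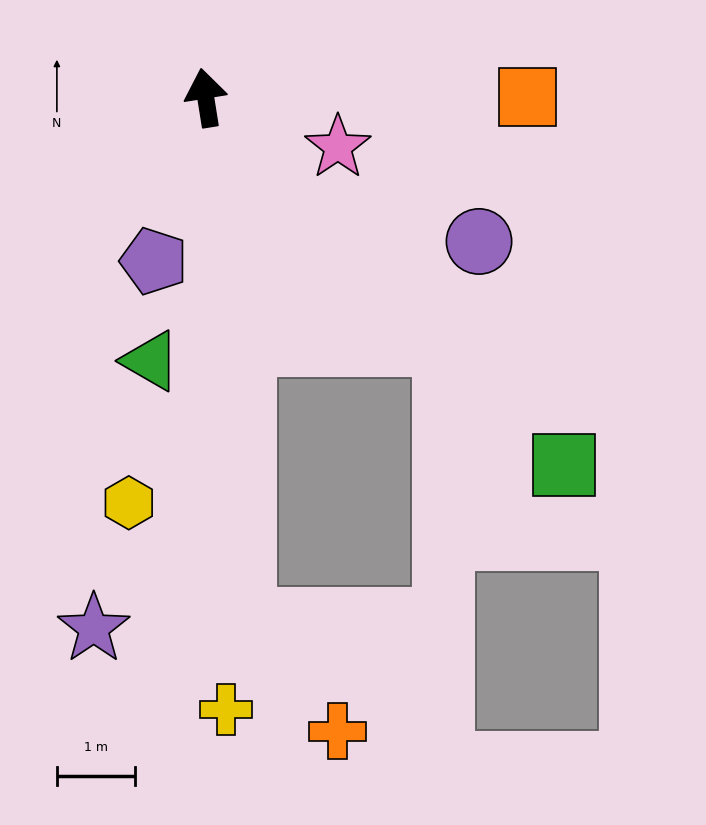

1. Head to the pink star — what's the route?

turn right 120°, forward 1.8 m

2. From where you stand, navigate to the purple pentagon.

turn left 153°, forward 2.2 m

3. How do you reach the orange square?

turn right 99°, forward 4.1 m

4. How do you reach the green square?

turn right 145°, forward 6.6 m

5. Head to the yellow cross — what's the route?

turn left 173°, forward 7.8 m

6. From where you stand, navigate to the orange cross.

blocked — turn left 175°, forward 6.7 m, then turn left 37°, forward 1.9 m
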